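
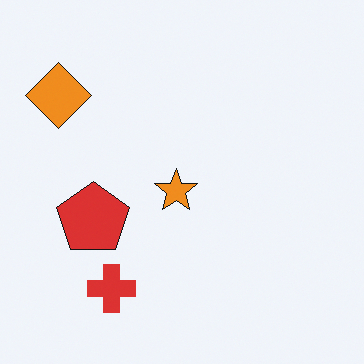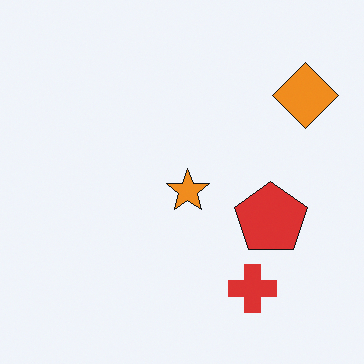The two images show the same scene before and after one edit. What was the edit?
The transformation is: flipped horizontally (left ↔ right).

The orange diamond is in the top-left of the first image and the top-right of the second — shapes on opposite sides of the vertical midline have swapped in a mirror flip.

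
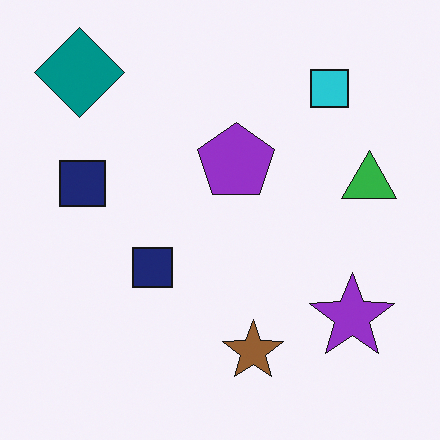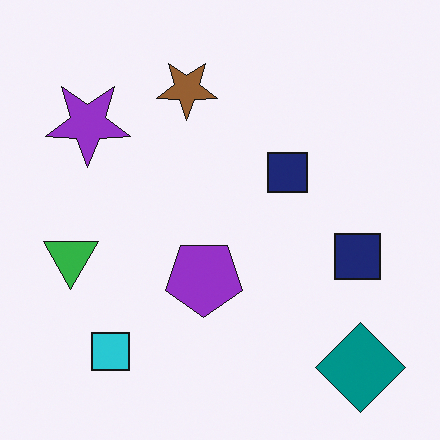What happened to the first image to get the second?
It was rotated 180°.

The teal diamond sits in the top-left of the first image and the bottom-right of the second — consistent with a whole-image 180° rotation.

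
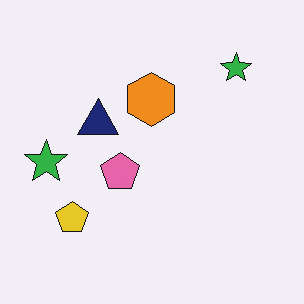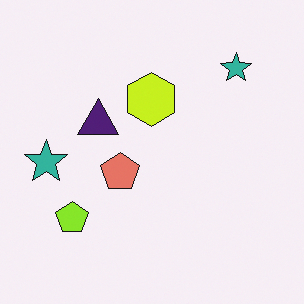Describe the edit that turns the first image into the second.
This is the original image hue-shifted by a small amount.

Every shape's color has rotated by the same amount around the hue wheel — a uniform hue shift.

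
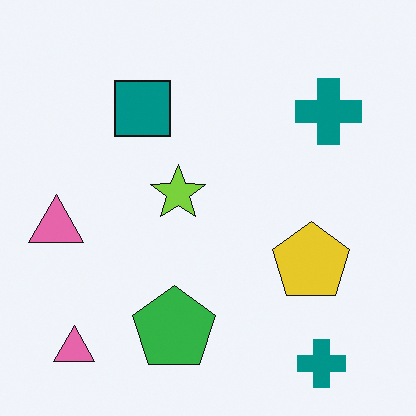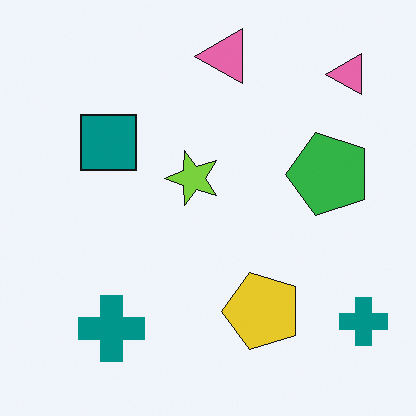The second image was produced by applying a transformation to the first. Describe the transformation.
It was transposed (reflected across the top-left ↔ bottom-right diagonal).

Shapes have swapped their row and column positions — what was in the top-right is now in the bottom-left — a diagonal reflection.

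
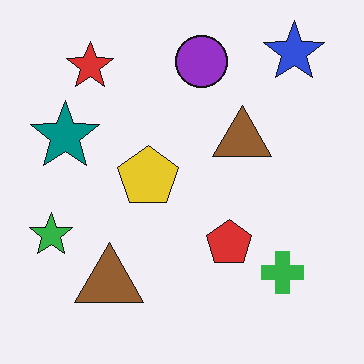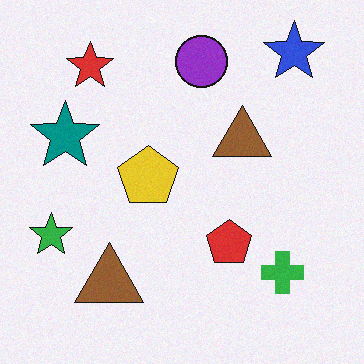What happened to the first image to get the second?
It was degraded with subtle gaussian noise.

Random speckle covers the whole image, including the flat background.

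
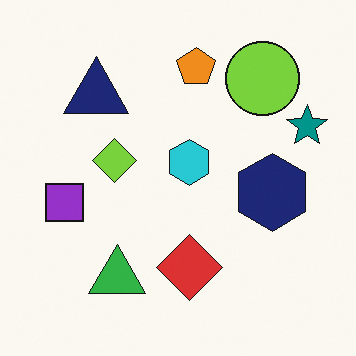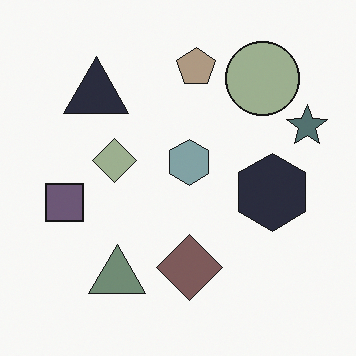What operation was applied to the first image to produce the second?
The image was heavily desaturated.

All colors are more muted and greyish — a global saturation change.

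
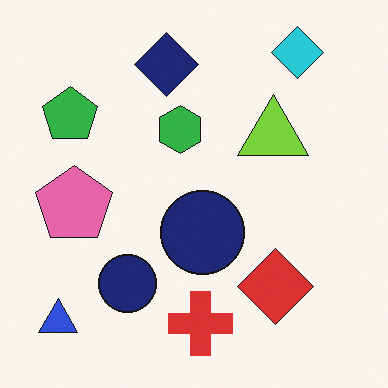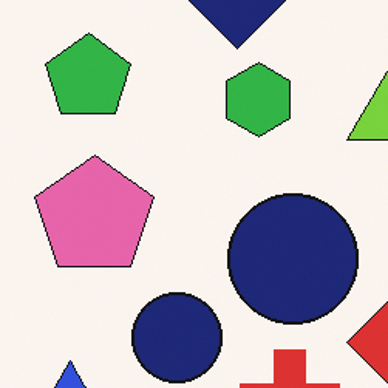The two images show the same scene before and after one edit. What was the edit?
The second image is the first cropped slightly and scaled back up.

The visible shapes are larger and the field of view is narrower; shapes near the original edges may be partly or wholly outside the frame — a crop-and-rescale.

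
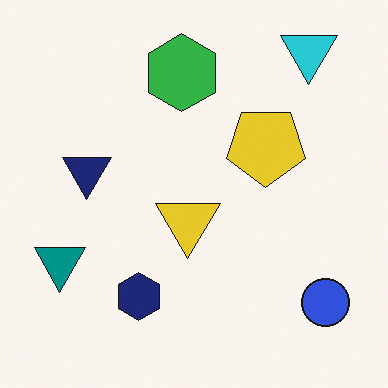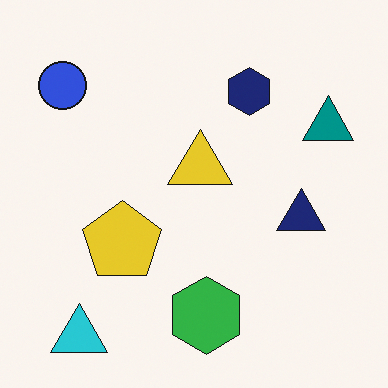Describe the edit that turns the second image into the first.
Rotated 180°.

The cyan triangle sits in the bottom-left of the second image and the top-right of the first — consistent with a whole-image 180° rotation.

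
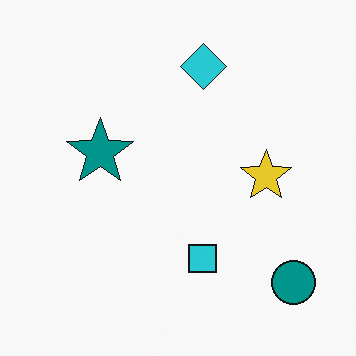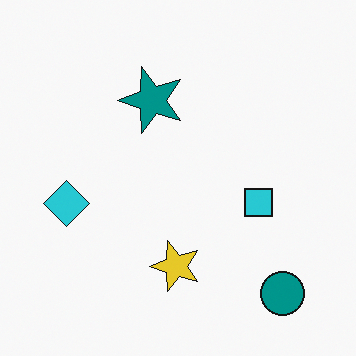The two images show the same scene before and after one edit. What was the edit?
The transformation is: transposed (reflected across the top-left ↔ bottom-right diagonal).

Shapes have swapped their row and column positions — what was in the top-right is now in the bottom-left — a diagonal reflection.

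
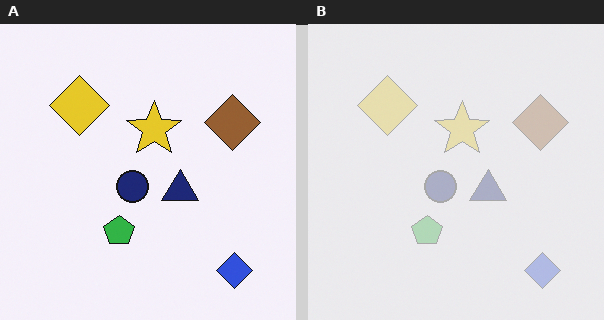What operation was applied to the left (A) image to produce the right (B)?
Washed out (contrast reduced).

Tones are pushed toward mid-grey across the whole image — a global contrast change.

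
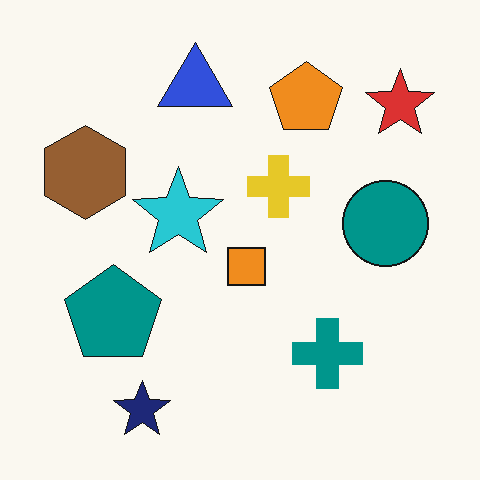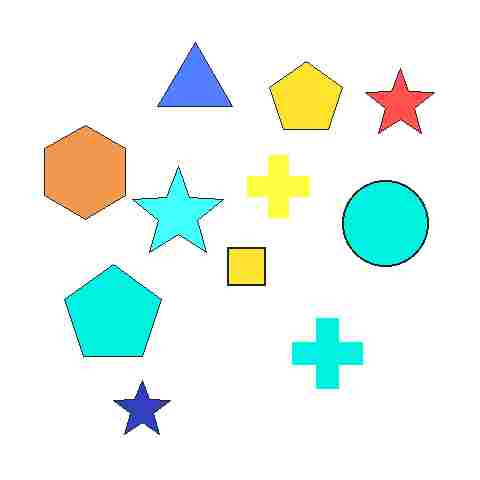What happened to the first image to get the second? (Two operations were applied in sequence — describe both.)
Substantially brightened, then degraded with heavy JPEG compression.

Every pixel — background and shapes alike — is uniformly brightened. Blocky 8×8 compression artifacts appear around shape edges and the flat background shows ringing — characteristic JPEG degradation.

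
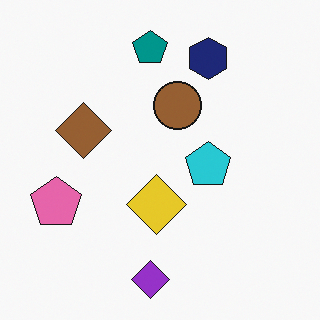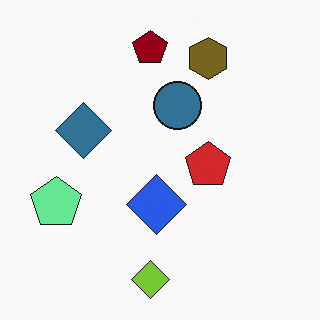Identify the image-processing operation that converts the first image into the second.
The image was hue-shifted by a large amount.

Every shape's color has rotated by the same amount around the hue wheel — a uniform hue shift.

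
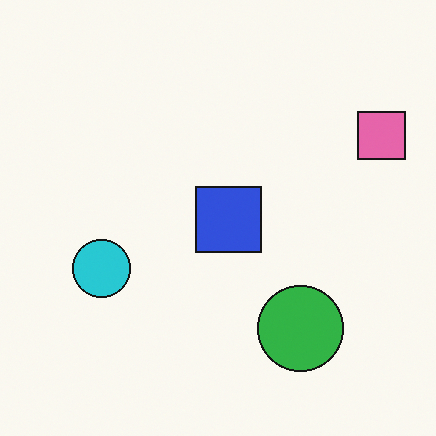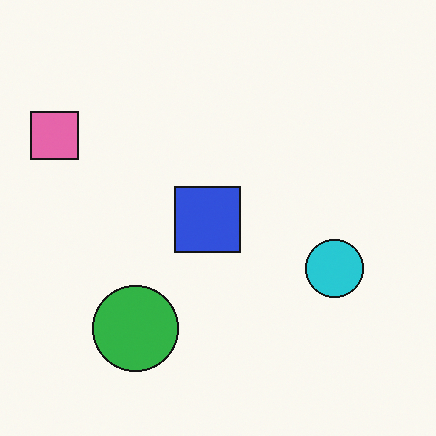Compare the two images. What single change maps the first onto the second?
The transformation is: flipped horizontally (left ↔ right).

The pink square is in the top-right of the first image and the top-left of the second — shapes on opposite sides of the vertical midline have swapped in a mirror flip.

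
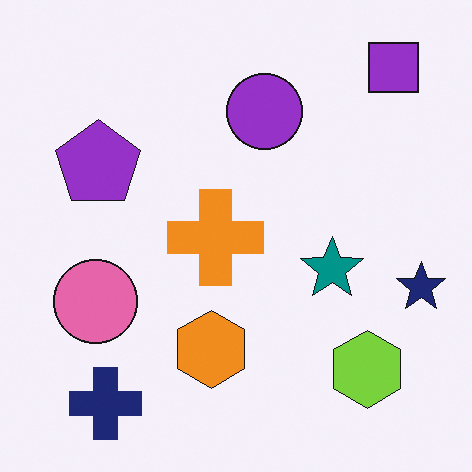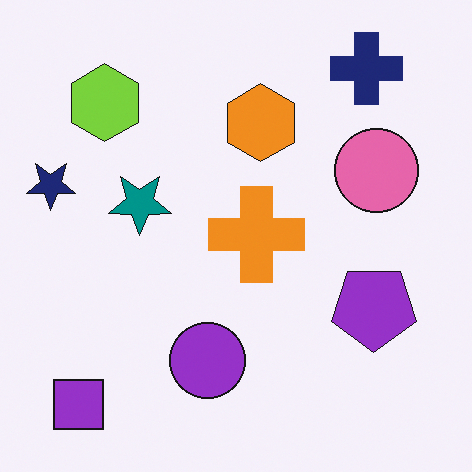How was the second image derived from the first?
The image was rotated 180°.

The purple square sits in the top-right of the first image and the bottom-left of the second — consistent with a whole-image 180° rotation.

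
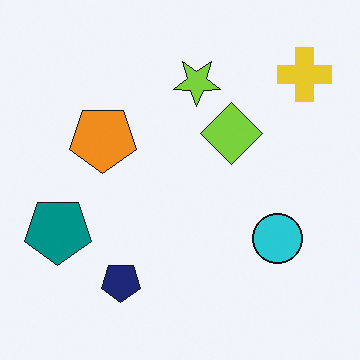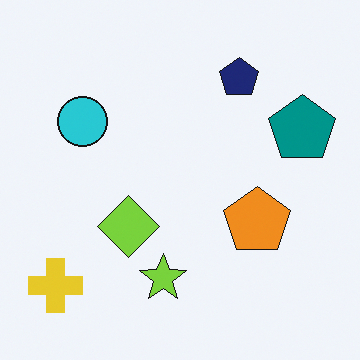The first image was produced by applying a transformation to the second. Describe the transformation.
The image was rotated 180°.

The yellow cross sits in the bottom-left of the second image and the top-right of the first — consistent with a whole-image 180° rotation.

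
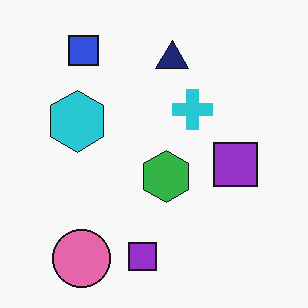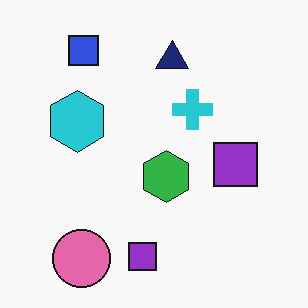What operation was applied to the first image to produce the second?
The transformation is: JPEG-compressed with visible artifacts.

Blocky 8×8 compression artifacts appear around shape edges and the flat background shows ringing — characteristic JPEG degradation.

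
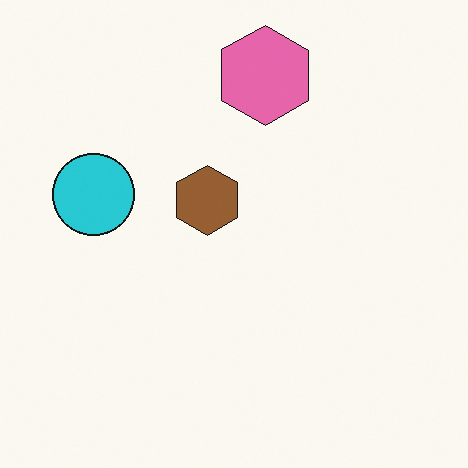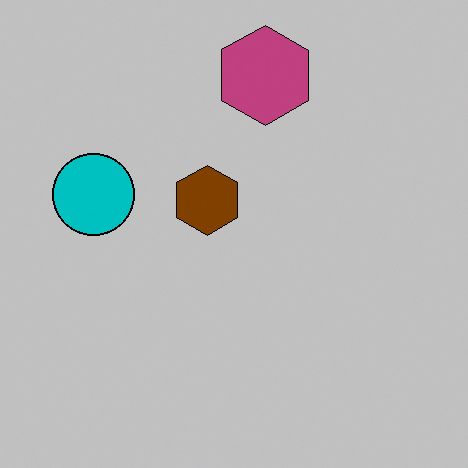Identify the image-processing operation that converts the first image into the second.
The second image is the first aggressively posterized.

Each flat color has snapped to a coarser quantized level — most visibly, the near-white background has dropped to a flat grey.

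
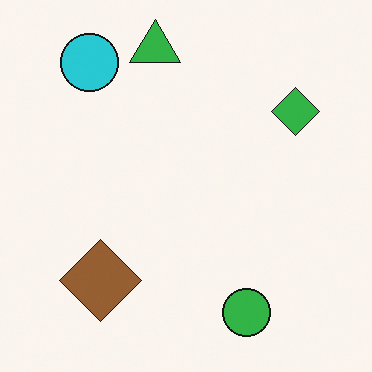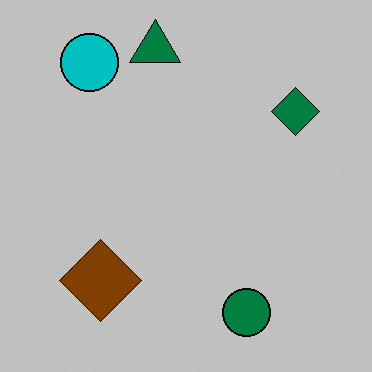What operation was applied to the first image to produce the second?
The second image is the first heavily posterized to just a handful of flat colors.

Each flat color has snapped to a coarser quantized level — most visibly, the near-white background has dropped to a flat grey.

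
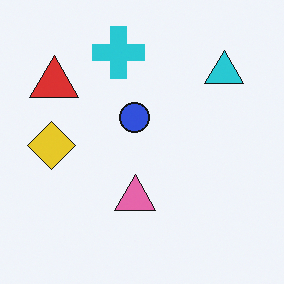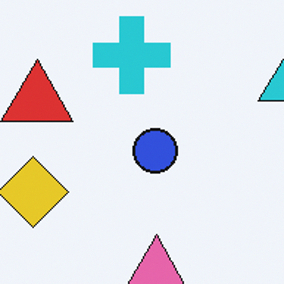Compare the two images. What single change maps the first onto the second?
It was cropped slightly and scaled back up.

The visible shapes are larger and the field of view is narrower; shapes near the original edges may be partly or wholly outside the frame — a crop-and-rescale.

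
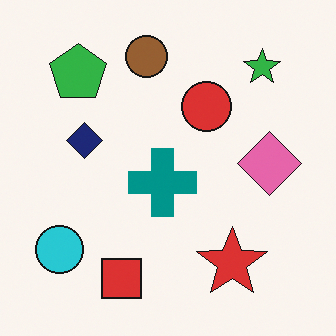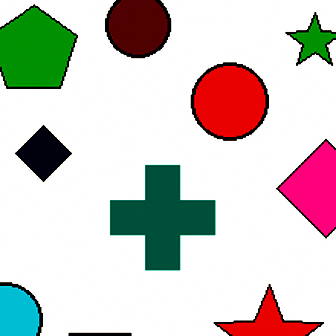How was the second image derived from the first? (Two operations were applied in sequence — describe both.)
The transformation is: cropped to a modestly smaller region and rescaled, then given much higher contrast.

The visible shapes are larger and the field of view is narrower; shapes near the original edges may be partly or wholly outside the frame — a crop-and-rescale. Tones are pushed away from mid-grey across the whole image — a global contrast change.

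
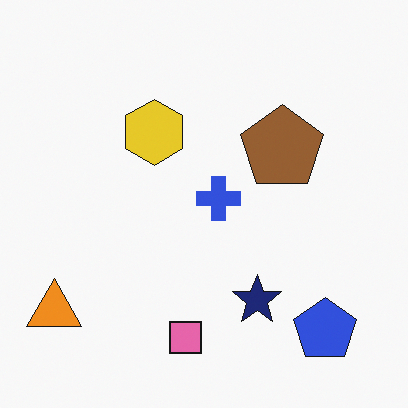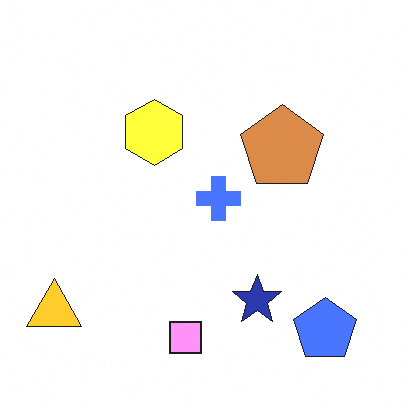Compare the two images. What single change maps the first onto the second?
This is the original image brightened a lot.

Every pixel — background and shapes alike — is uniformly brightened.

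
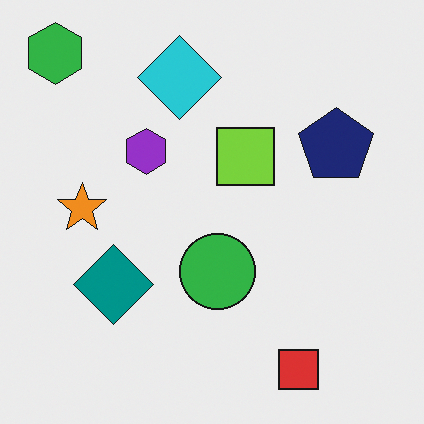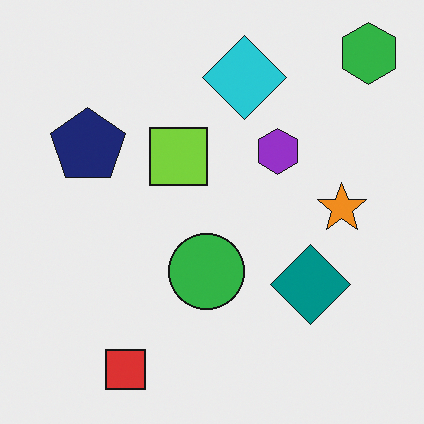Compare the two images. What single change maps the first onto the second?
The transformation is: flipped horizontally (left ↔ right).

The green hexagon is in the top-left of the first image and the top-right of the second — shapes on opposite sides of the vertical midline have swapped in a mirror flip.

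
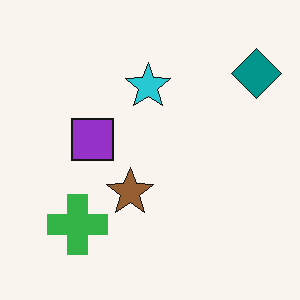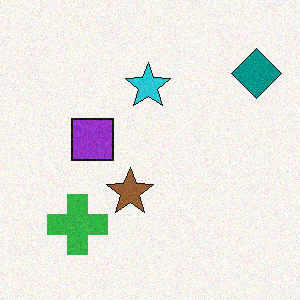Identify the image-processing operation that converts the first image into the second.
It was degraded with a light layer of grain.

Random speckle covers the whole image, including the flat background.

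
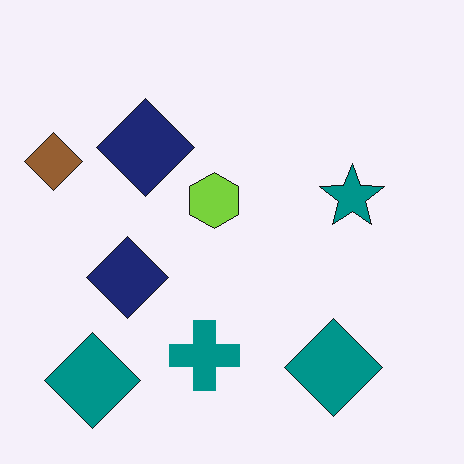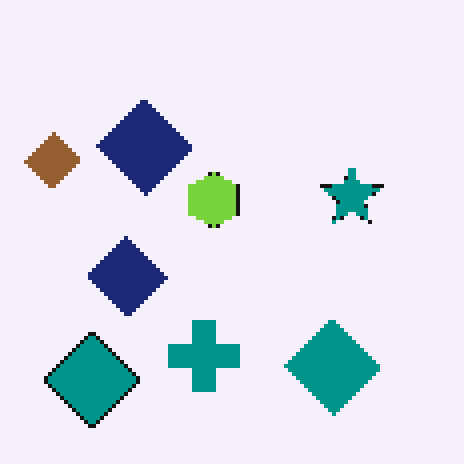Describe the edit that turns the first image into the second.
It was mildly pixelated.

Shapes are reduced to large square blocks; fine edges and outlines are lost — a downscale-then-upscale (mosaic) effect.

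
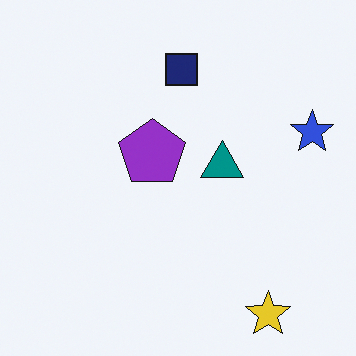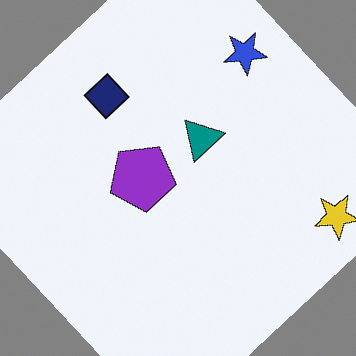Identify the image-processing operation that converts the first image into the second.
The transformation is: rotated counter-clockwise by a large amount — several tens of degrees.

Every shape is tilted by the same angle and the image corners show triangular fill wedges — a whole-image rotation by a non-right angle.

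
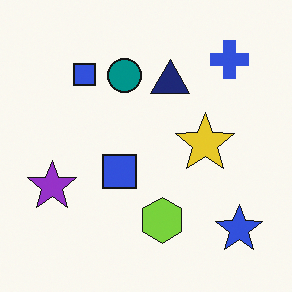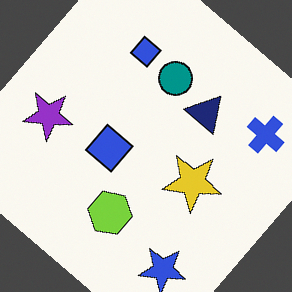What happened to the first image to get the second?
The second image is the first rotated clockwise by a large amount — several tens of degrees.

Every shape is tilted by the same angle and the image corners show triangular fill wedges — a whole-image rotation by a non-right angle.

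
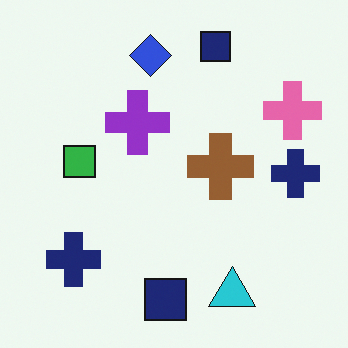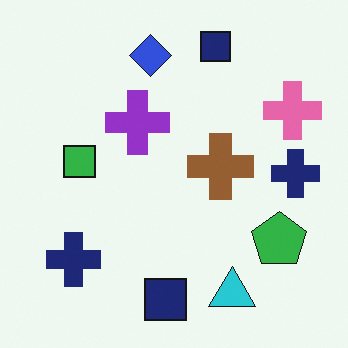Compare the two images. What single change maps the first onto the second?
The transformation is: overlaid with an additional green pentagon.

A green pentagon appears in the second image that is absent from the first.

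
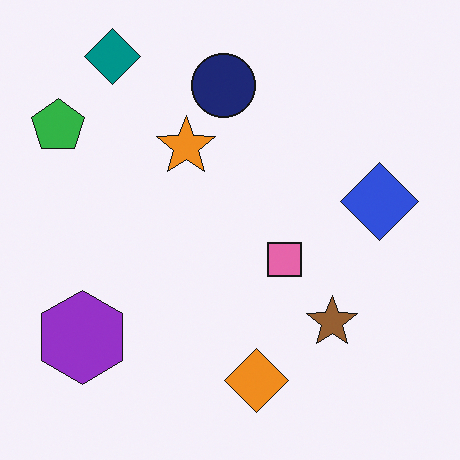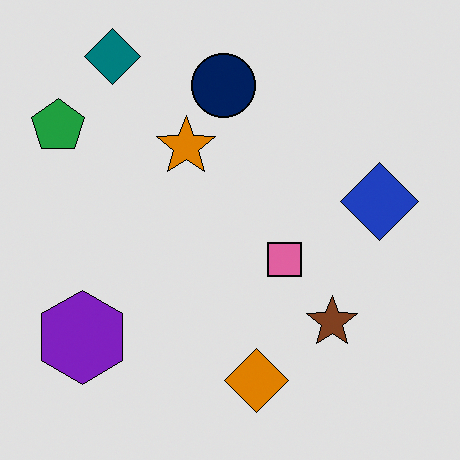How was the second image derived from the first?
This is the original image posterized to a reduced palette.

Each flat color has snapped to a coarser quantized level — most visibly, the near-white background has dropped to a flat grey.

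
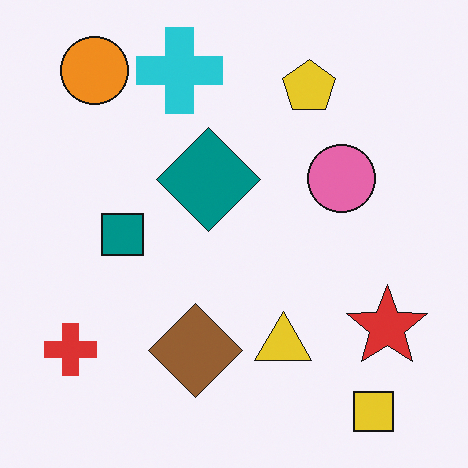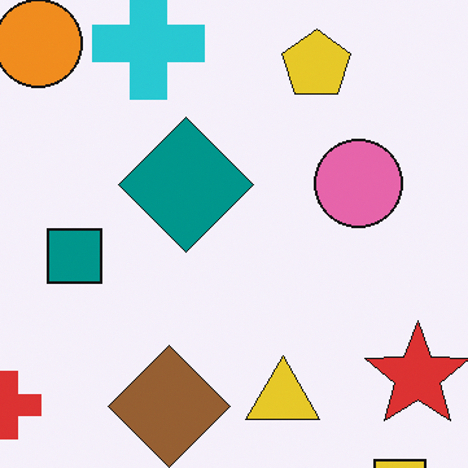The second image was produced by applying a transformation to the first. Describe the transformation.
Cropped slightly and scaled back up.

The visible shapes are larger and the field of view is narrower; shapes near the original edges may be partly or wholly outside the frame — a crop-and-rescale.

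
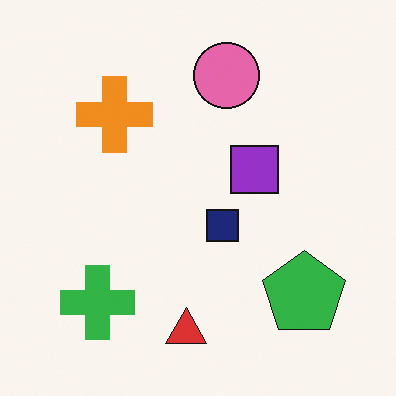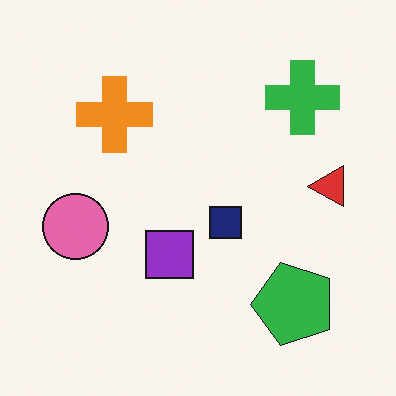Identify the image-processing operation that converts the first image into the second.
It was transposed (reflected across the top-left ↔ bottom-right diagonal).

Shapes have swapped their row and column positions — what was in the top-right is now in the bottom-left — a diagonal reflection.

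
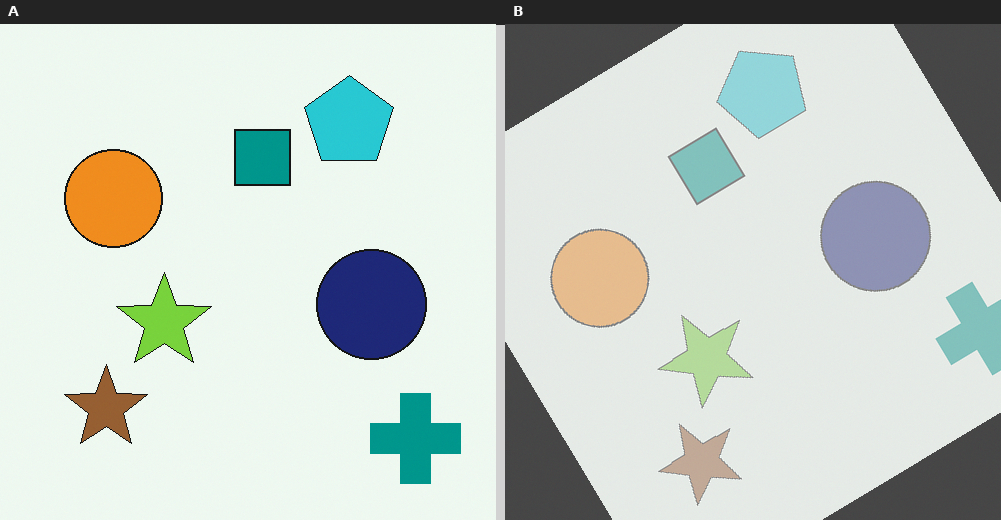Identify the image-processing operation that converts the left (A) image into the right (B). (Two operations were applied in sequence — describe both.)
The image was given much lower contrast, then rotated counter-clockwise by a large amount — several tens of degrees.

Tones are pushed toward mid-grey across the whole image — a global contrast change. Every shape is tilted by the same angle and the image corners show triangular fill wedges — a whole-image rotation by a non-right angle.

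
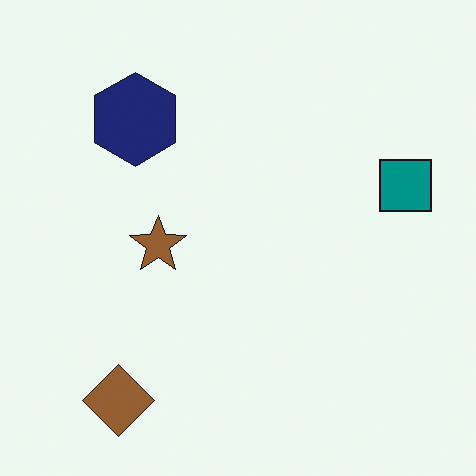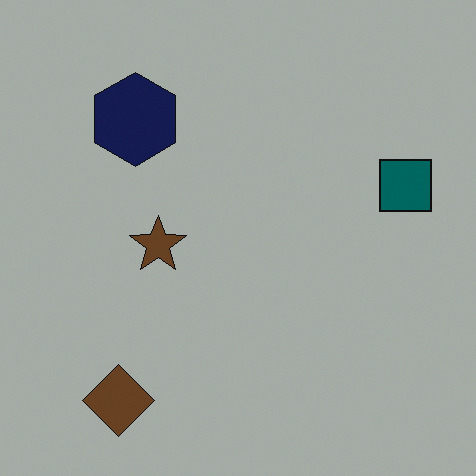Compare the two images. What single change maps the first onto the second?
The image was noticeably darkened.

Every pixel — background and shapes alike — is uniformly darkened.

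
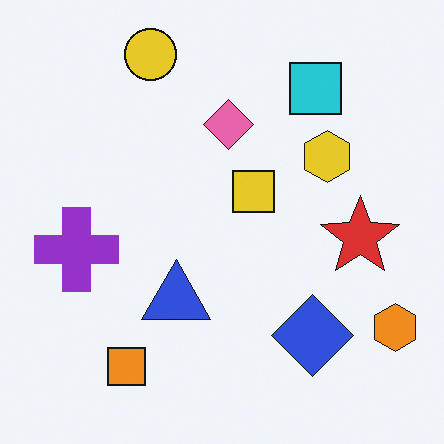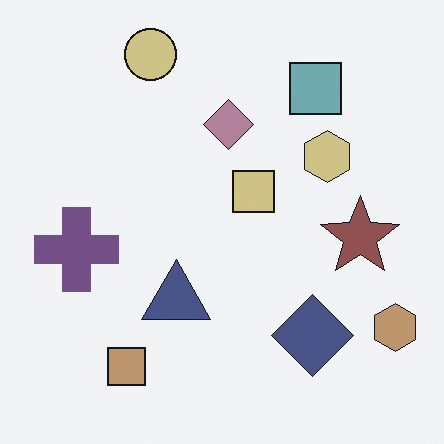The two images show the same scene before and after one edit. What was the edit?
The image was heavily desaturated.

All colors are more muted and greyish — a global saturation change.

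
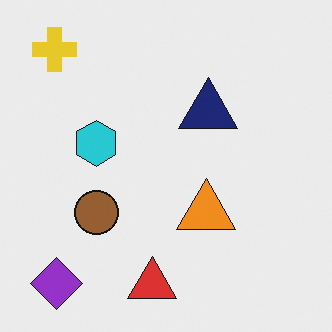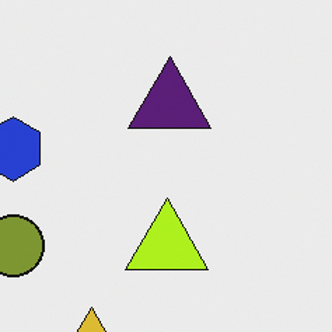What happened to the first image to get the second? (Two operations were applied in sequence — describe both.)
The transformation is: cropped to a modestly smaller region and rescaled, then hue-shifted by a small amount.

The visible shapes are larger and the field of view is narrower; shapes near the original edges may be partly or wholly outside the frame — a crop-and-rescale. Every shape's color has rotated by the same amount around the hue wheel — a uniform hue shift.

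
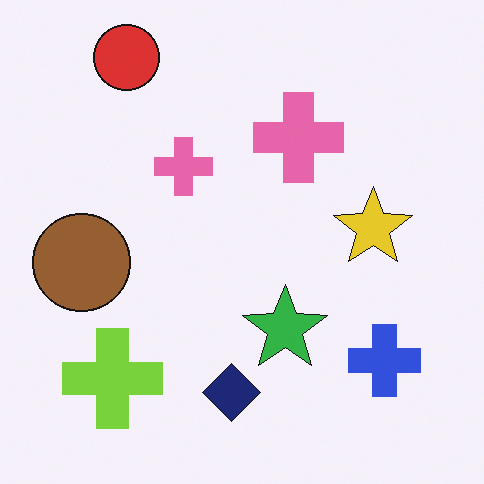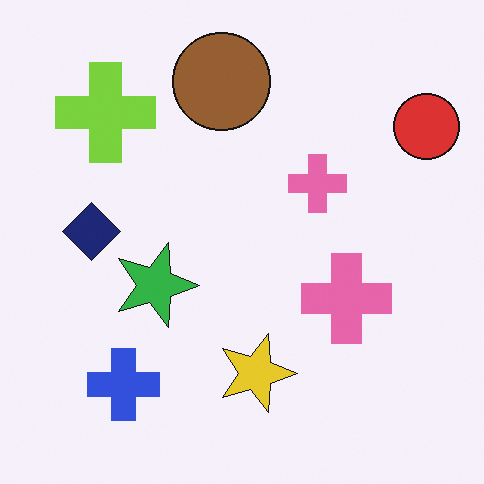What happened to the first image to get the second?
This is the original image rotated 90° clockwise.

The red circle sits in the top-left of the first image and the top-right of the second — consistent with a whole-image 90° clockwise rotation.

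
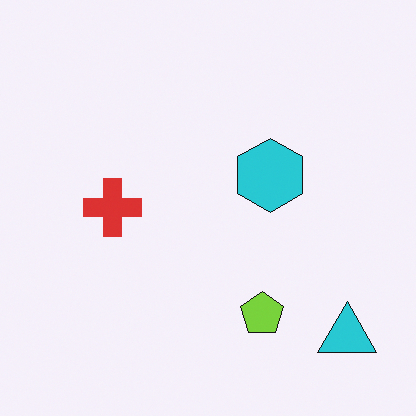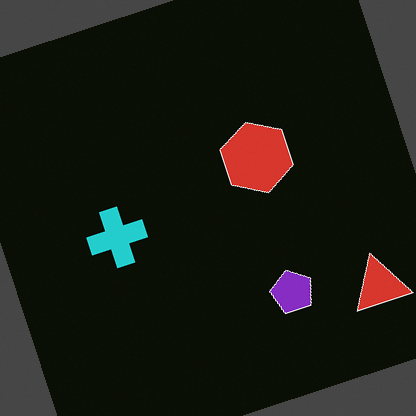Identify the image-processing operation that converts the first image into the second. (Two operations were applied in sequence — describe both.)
The image was color-inverted (negative), then rotated counter-clockwise by a moderate amount.

The light background has become dark and every shape's color is its complement — a photographic negative. Every shape is tilted by the same angle and the image corners show triangular fill wedges — a whole-image rotation by a non-right angle.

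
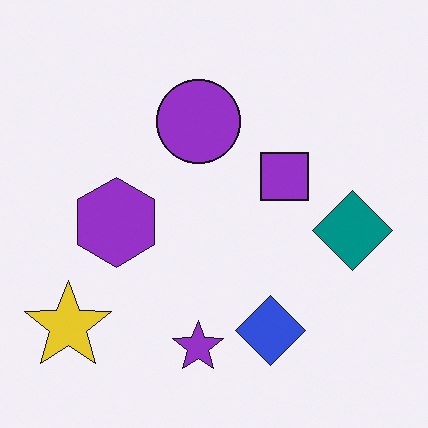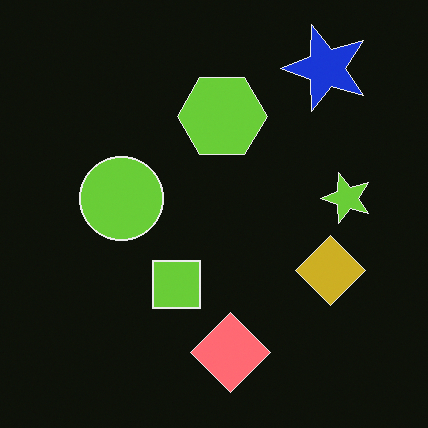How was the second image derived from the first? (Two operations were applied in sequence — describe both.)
Color-inverted (negative), then transposed (reflected across the top-left ↔ bottom-right diagonal).

The light background has become dark and every shape's color is its complement — a photographic negative. Shapes have swapped their row and column positions — what was in the top-right is now in the bottom-left — a diagonal reflection.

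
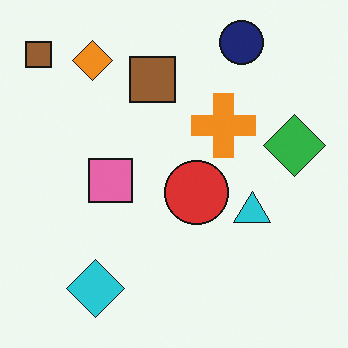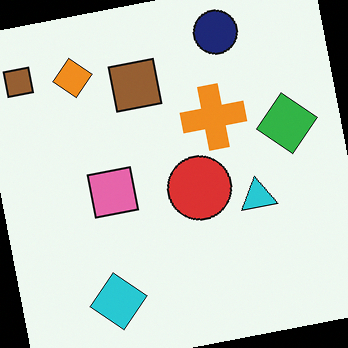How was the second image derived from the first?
The image was rotated counter-clockwise by a slight angle.

Every shape is tilted by the same angle and the image corners show triangular fill wedges — a whole-image rotation by a non-right angle.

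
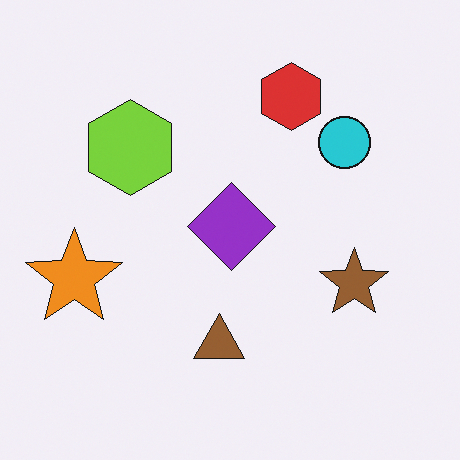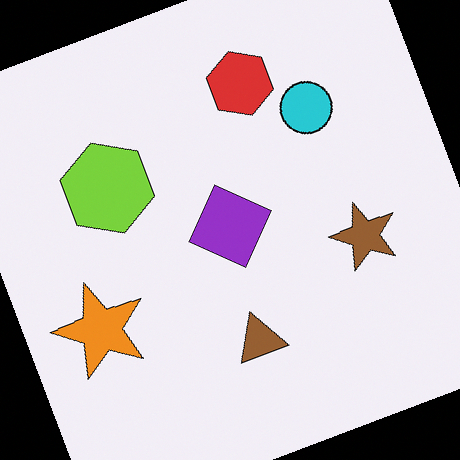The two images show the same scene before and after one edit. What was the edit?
This is the original image rotated counter-clockwise by a moderate amount.

Every shape is tilted by the same angle and the image corners show triangular fill wedges — a whole-image rotation by a non-right angle.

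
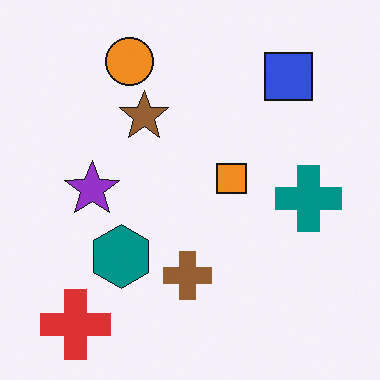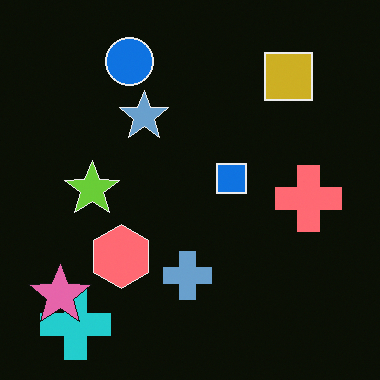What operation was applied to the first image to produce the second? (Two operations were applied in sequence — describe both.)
The transformation is: color-inverted (negative), then overlaid with an additional pink star.

The light background has become dark and every shape's color is its complement — a photographic negative. A pink star appears in the second image that is absent from the first.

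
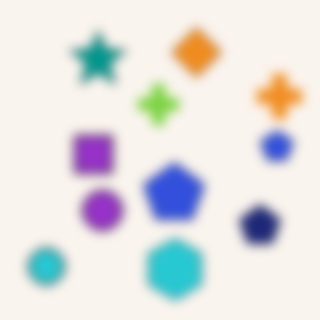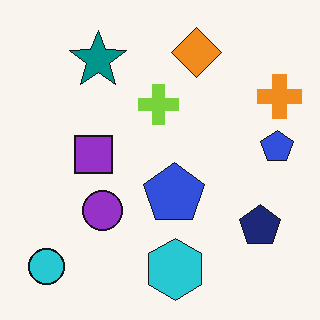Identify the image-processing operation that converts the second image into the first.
Strongly gaussian-blurred.

Shape edges and outlines are uniformly softened across the whole image.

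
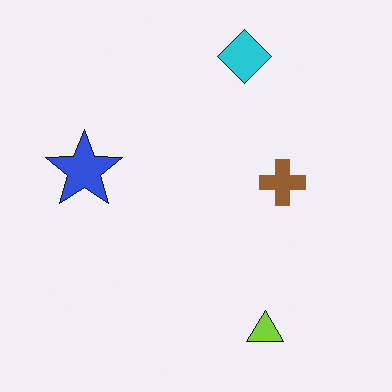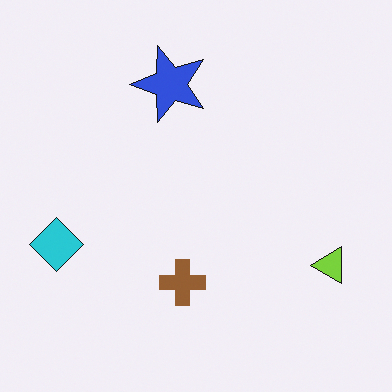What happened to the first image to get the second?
Transposed (reflected across the top-left ↔ bottom-right diagonal).

Shapes have swapped their row and column positions — what was in the top-right is now in the bottom-left — a diagonal reflection.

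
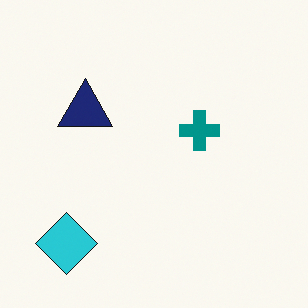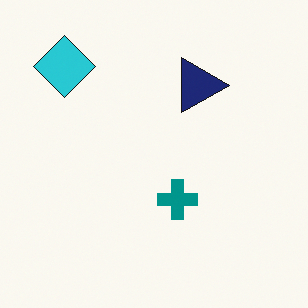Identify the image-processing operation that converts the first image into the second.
The transformation is: rotated 90° clockwise.

The cyan diamond sits in the bottom-left of the first image and the top-left of the second — consistent with a whole-image 90° clockwise rotation.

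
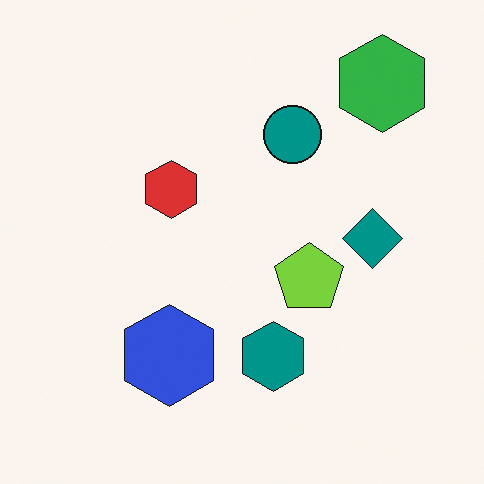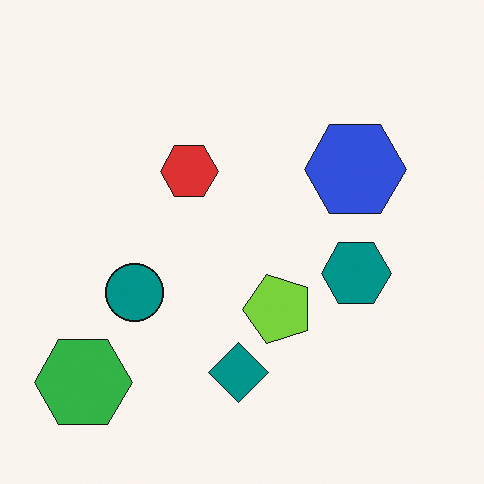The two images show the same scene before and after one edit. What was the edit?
It was transposed (reflected across the top-left ↔ bottom-right diagonal).

Shapes have swapped their row and column positions — what was in the top-right is now in the bottom-left — a diagonal reflection.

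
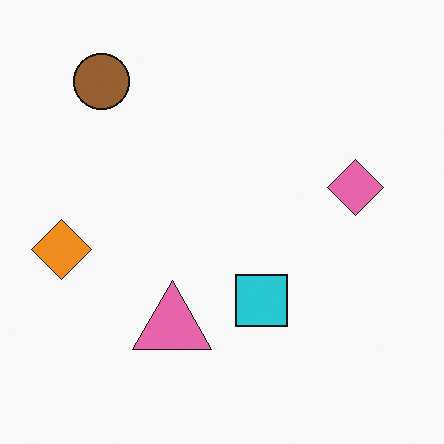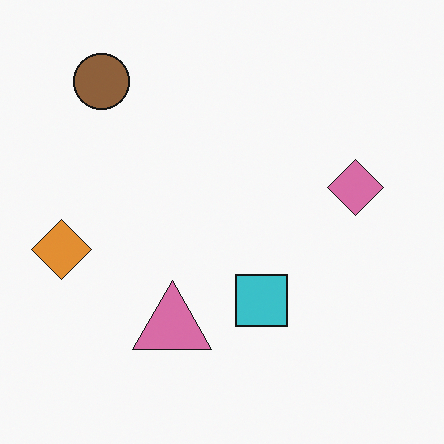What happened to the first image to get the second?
Slightly desaturated.

All colors are more muted and greyish — a global saturation change.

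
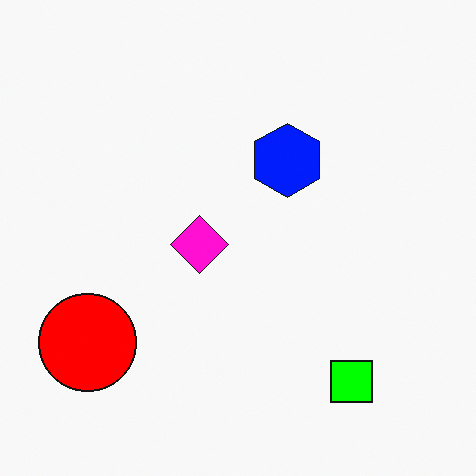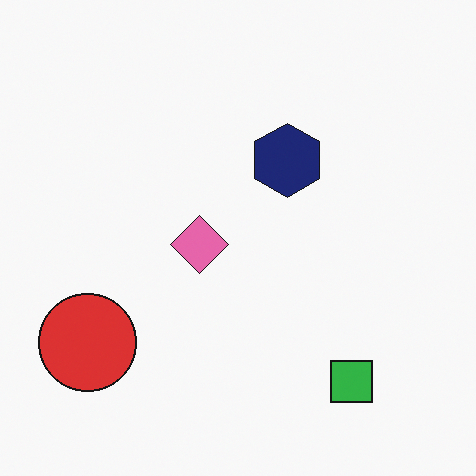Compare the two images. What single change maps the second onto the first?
The transformation is: heavily oversaturated.

All colors are more vivid — a global saturation change.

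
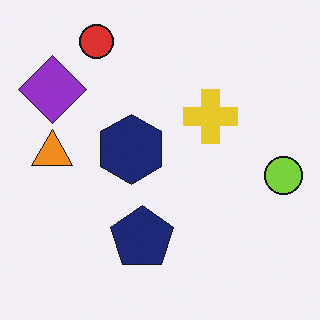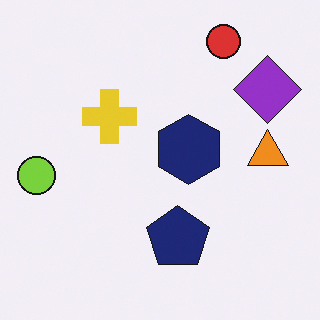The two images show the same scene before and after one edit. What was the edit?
The transformation is: flipped horizontally (left ↔ right).

The lime circle is in the right of the first image and the left of the second — shapes on opposite sides of the vertical midline have swapped in a mirror flip.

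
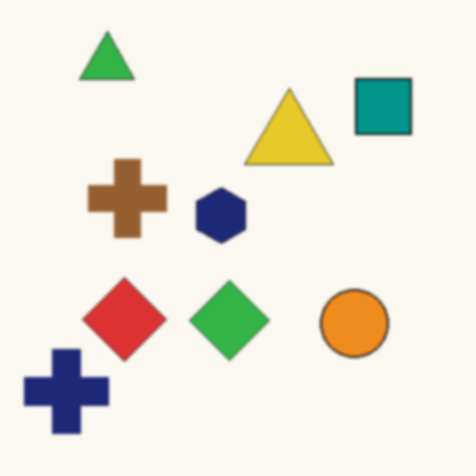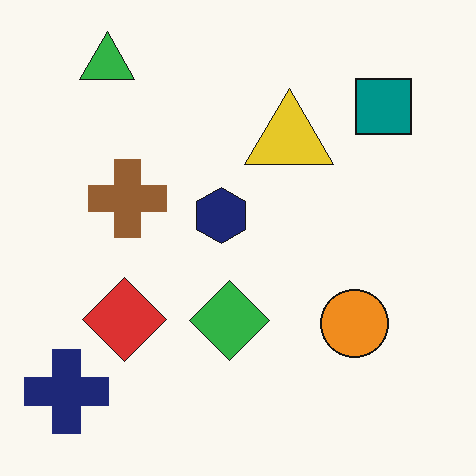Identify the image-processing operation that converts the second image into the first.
Lightly blurred.

Shape edges and outlines are uniformly softened across the whole image.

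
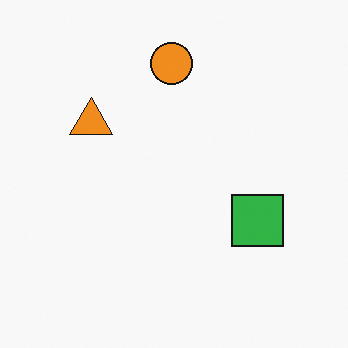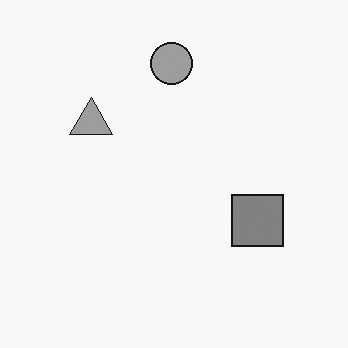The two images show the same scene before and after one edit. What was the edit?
It was converted to grayscale.

All color is removed — every shape is now a shade of grey.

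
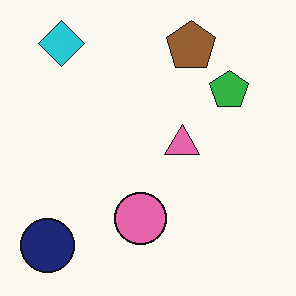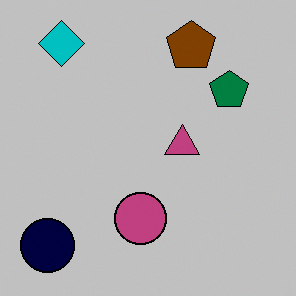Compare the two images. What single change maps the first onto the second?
The transformation is: heavily posterized to just a handful of flat colors.

Each flat color has snapped to a coarser quantized level — most visibly, the near-white background has dropped to a flat grey.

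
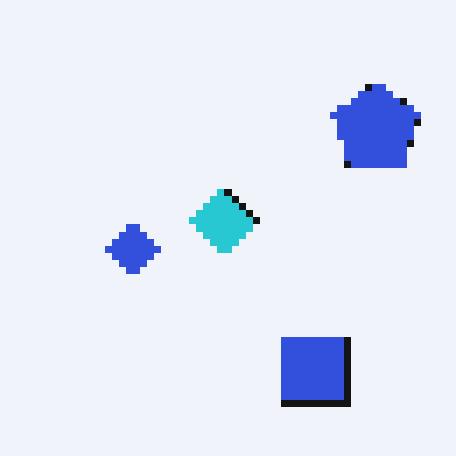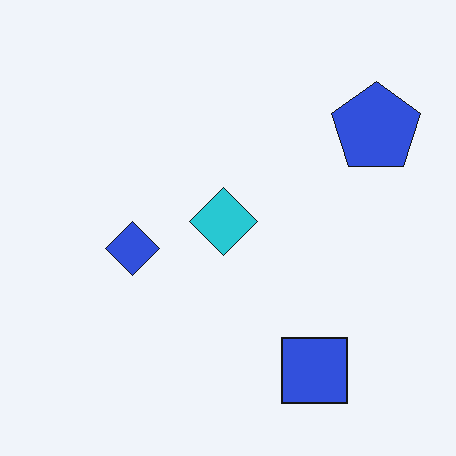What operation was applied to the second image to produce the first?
The first image is the second pixelated into visible square blocks.

Shapes are reduced to large square blocks; fine edges and outlines are lost — a downscale-then-upscale (mosaic) effect.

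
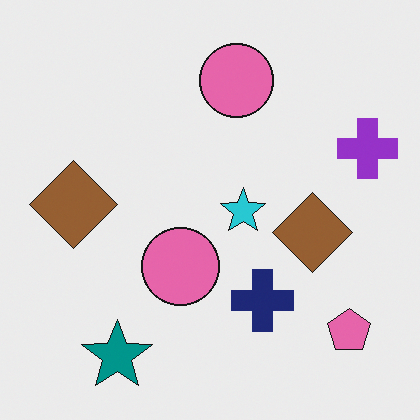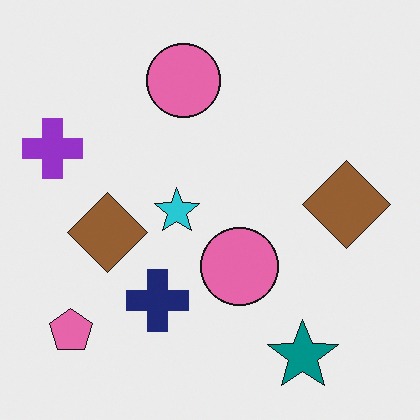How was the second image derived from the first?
Flipped horizontally (left ↔ right).

The purple cross is in the right of the first image and the left of the second — shapes on opposite sides of the vertical midline have swapped in a mirror flip.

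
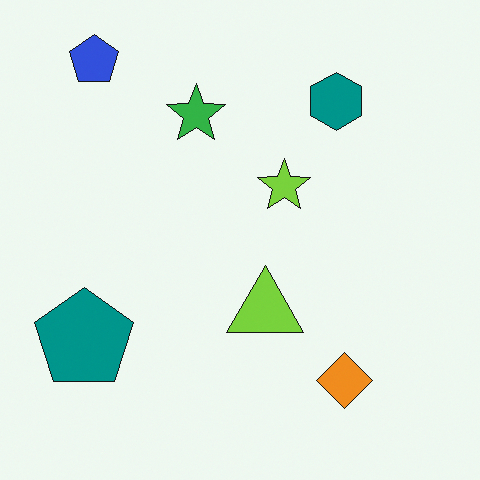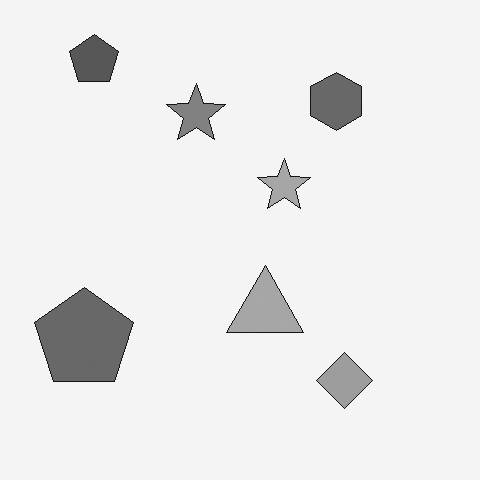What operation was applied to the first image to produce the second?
This is the original image converted to grayscale.

All color is removed — every shape is now a shade of grey.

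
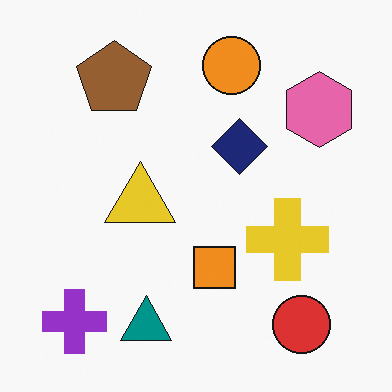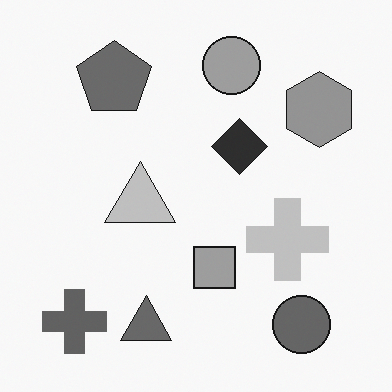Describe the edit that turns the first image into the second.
The second image is the first converted to grayscale.

All color is removed — every shape is now a shade of grey.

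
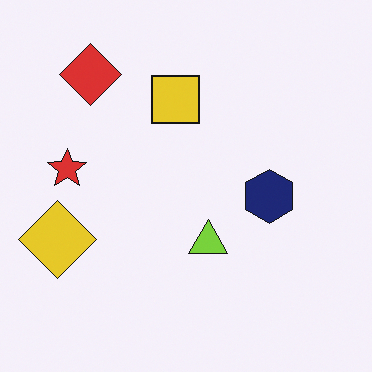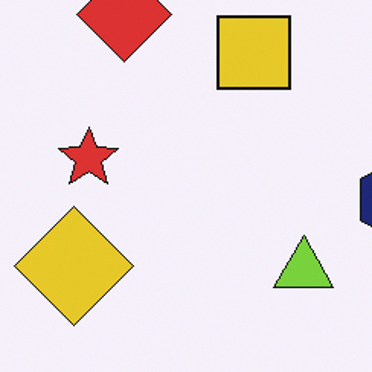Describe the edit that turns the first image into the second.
The transformation is: cropped slightly and scaled back up.

The visible shapes are larger and the field of view is narrower; shapes near the original edges may be partly or wholly outside the frame — a crop-and-rescale.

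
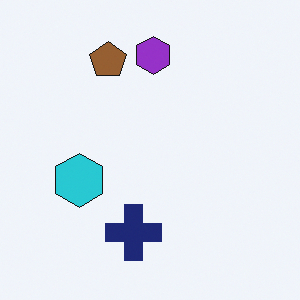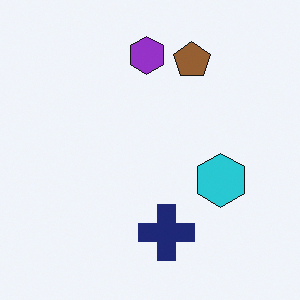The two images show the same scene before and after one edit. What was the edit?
The transformation is: flipped horizontally (left ↔ right).

The cyan hexagon is in the left of the first image and the right of the second — shapes on opposite sides of the vertical midline have swapped in a mirror flip.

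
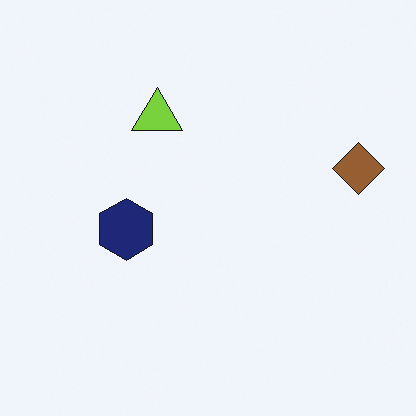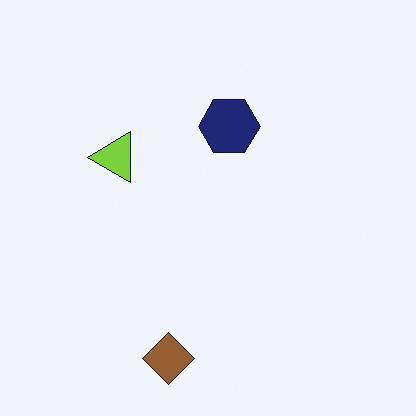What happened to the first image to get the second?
Transposed (reflected across the top-left ↔ bottom-right diagonal).

Shapes have swapped their row and column positions — what was in the top-right is now in the bottom-left — a diagonal reflection.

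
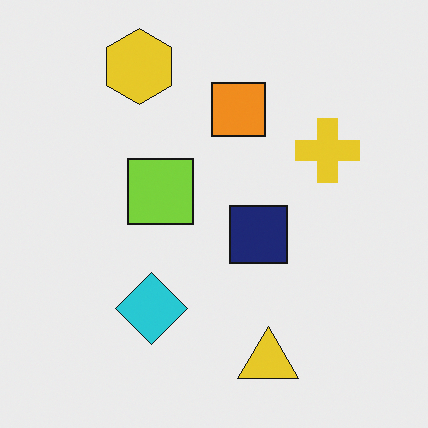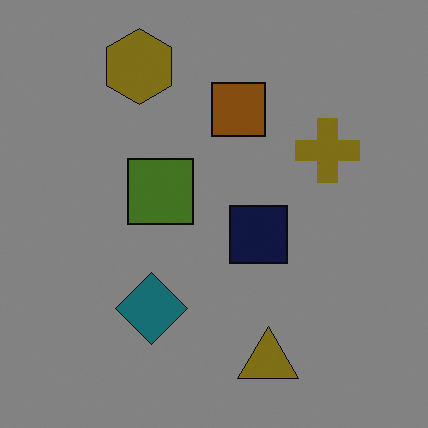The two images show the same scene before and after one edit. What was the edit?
It was darkened a lot.

Every pixel — background and shapes alike — is uniformly darkened.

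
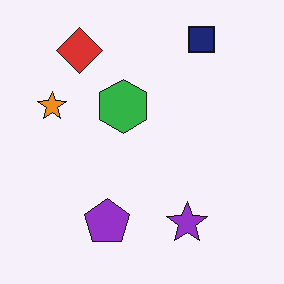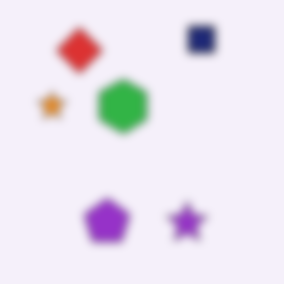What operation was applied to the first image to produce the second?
The second image is the first noticeably gaussian-blurred.

Shape edges and outlines are uniformly softened across the whole image.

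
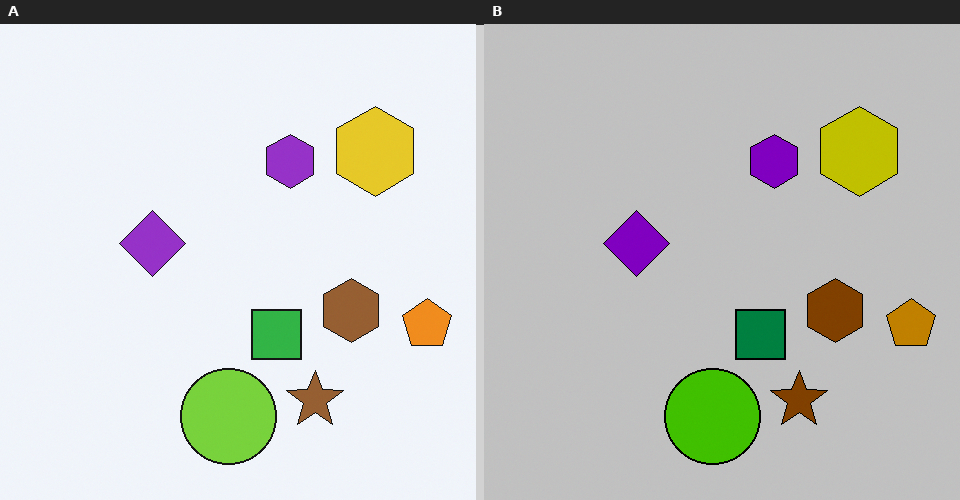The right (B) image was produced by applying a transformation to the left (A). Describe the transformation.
It was aggressively posterized.

Each flat color has snapped to a coarser quantized level — most visibly, the near-white background has dropped to a flat grey.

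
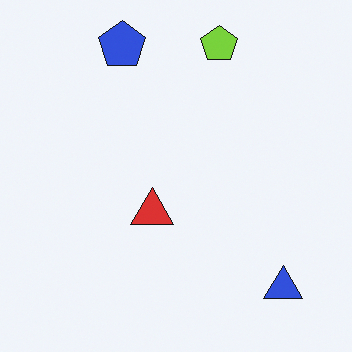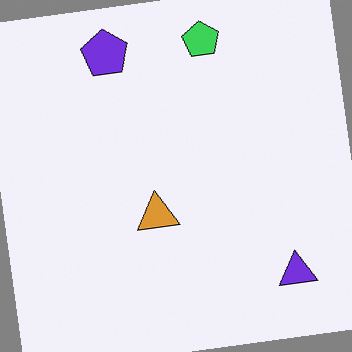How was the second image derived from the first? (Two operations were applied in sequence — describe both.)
The second image is the first hue-shifted by a small amount, then rotated counter-clockwise by a small amount.

Every shape's color has rotated by the same amount around the hue wheel — a uniform hue shift. Every shape is tilted by the same angle and the image corners show triangular fill wedges — a whole-image rotation by a non-right angle.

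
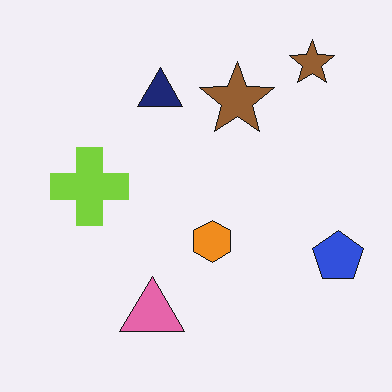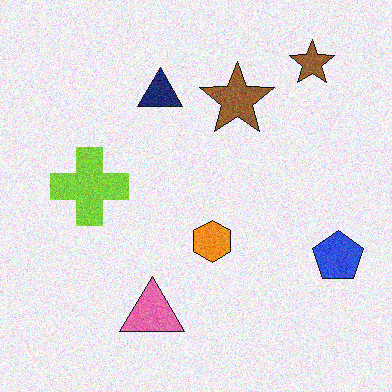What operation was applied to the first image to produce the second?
The image was degraded with visible gaussian noise.

Random speckle covers the whole image, including the flat background.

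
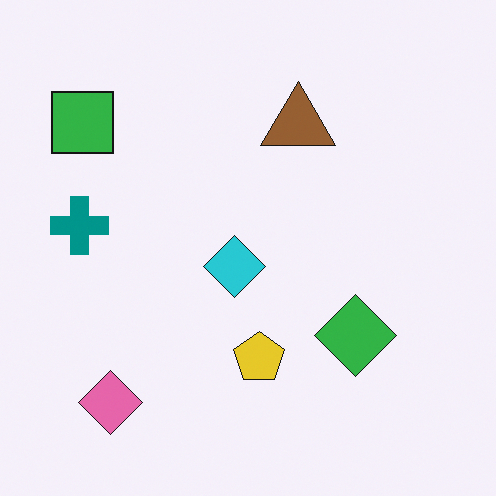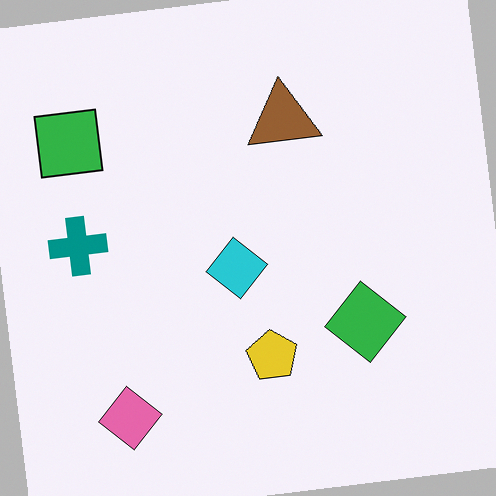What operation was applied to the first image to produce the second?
It was rotated counter-clockwise by a few degrees.

Every shape is tilted by the same angle and the image corners show triangular fill wedges — a whole-image rotation by a non-right angle.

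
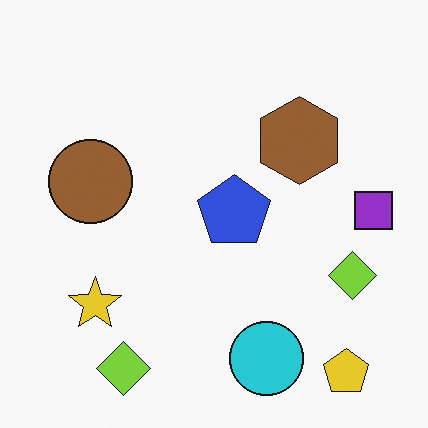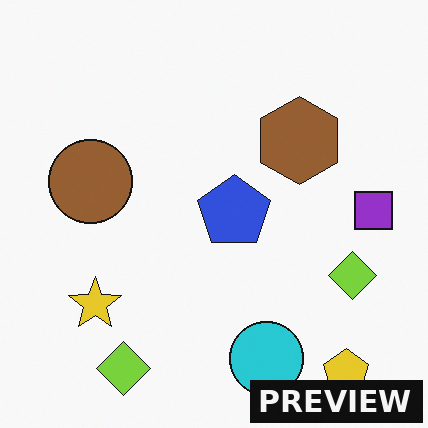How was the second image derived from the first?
Watermarked with the text "PREVIEW" in the lower-right corner.

A dark label reading "PREVIEW" appears in the lower-right corner.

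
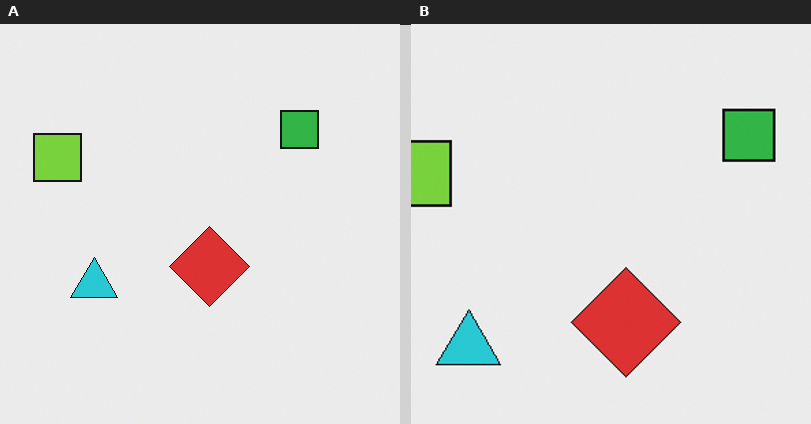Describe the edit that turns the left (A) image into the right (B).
The image was cropped to a modestly smaller region and rescaled.

The visible shapes are larger and the field of view is narrower; shapes near the original edges may be partly or wholly outside the frame — a crop-and-rescale.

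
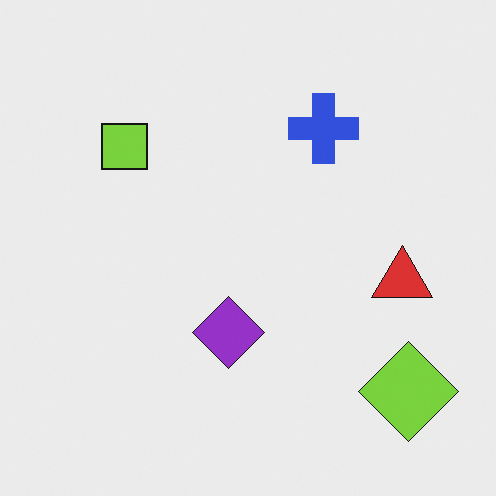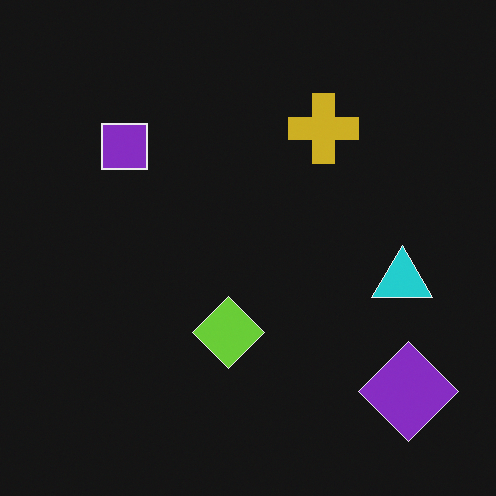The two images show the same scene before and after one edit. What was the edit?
This is the original image color-inverted (negative).

The light background has become dark and every shape's color is its complement — a photographic negative.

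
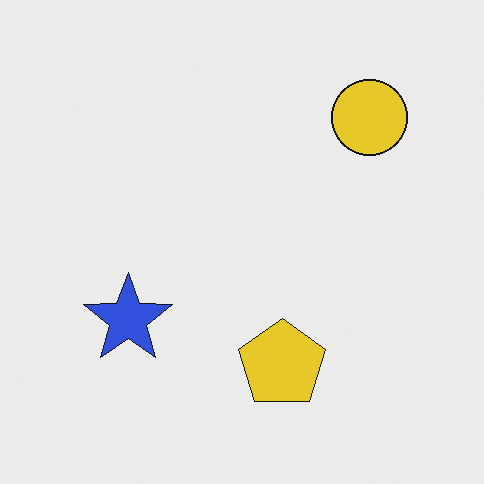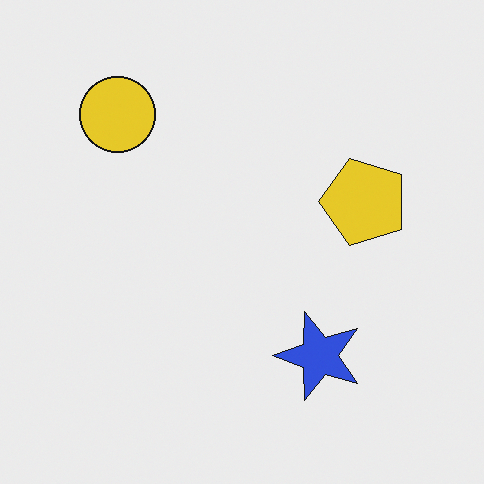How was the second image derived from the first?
Rotated 90° counter-clockwise.

The yellow circle sits in the top-right of the first image and the top-left of the second — consistent with a whole-image 90° counter-clockwise rotation.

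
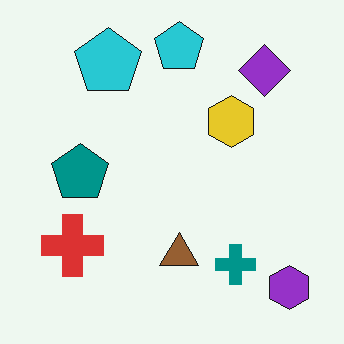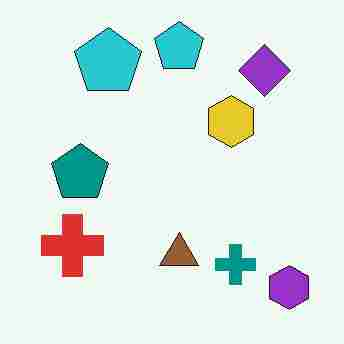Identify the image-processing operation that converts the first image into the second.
The image was degraded with heavy JPEG compression.

Blocky 8×8 compression artifacts appear around shape edges and the flat background shows ringing — characteristic JPEG degradation.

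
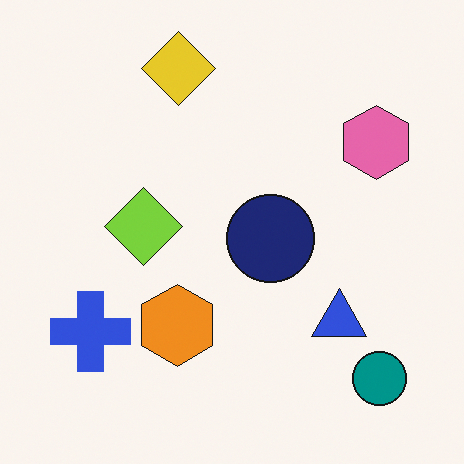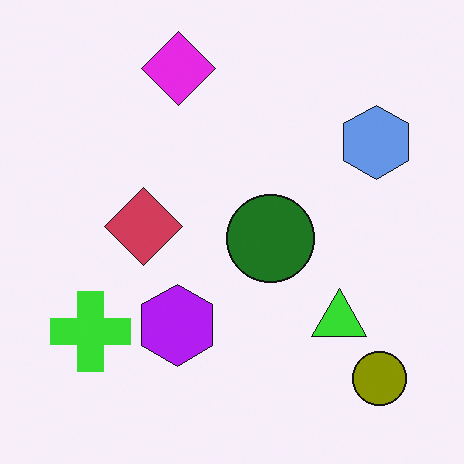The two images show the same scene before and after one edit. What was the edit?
The transformation is: hue-shifted by a large amount.

Every shape's color has rotated by the same amount around the hue wheel — a uniform hue shift.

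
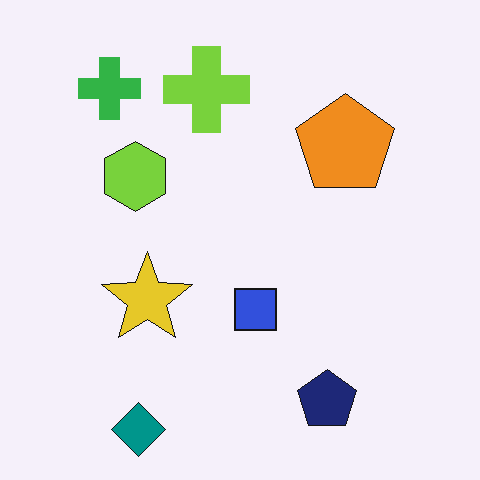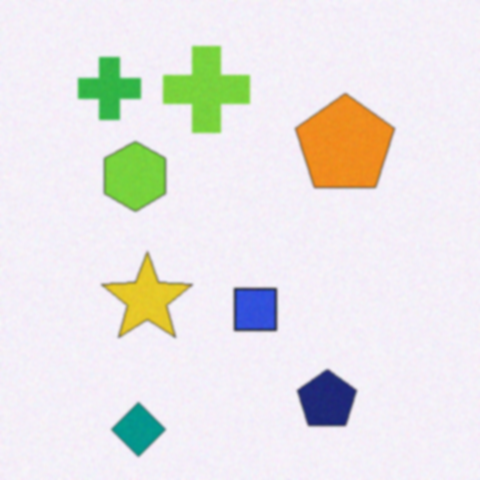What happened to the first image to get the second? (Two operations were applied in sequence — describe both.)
The second image is the first degraded with light additive noise, then slightly softened.

Random speckle covers the whole image, including the flat background. Shape edges and outlines are uniformly softened across the whole image.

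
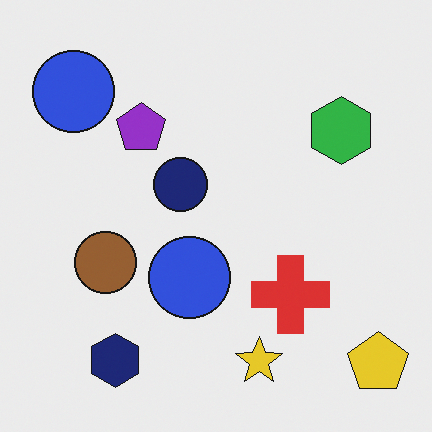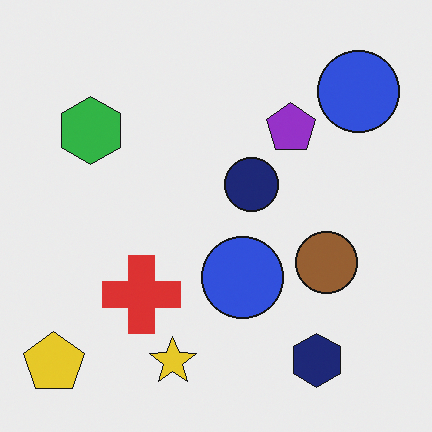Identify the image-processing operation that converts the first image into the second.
This is the original image flipped horizontally (left ↔ right).

The yellow pentagon is in the bottom-right of the first image and the bottom-left of the second — shapes on opposite sides of the vertical midline have swapped in a mirror flip.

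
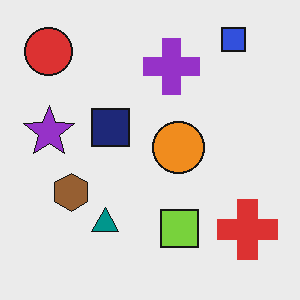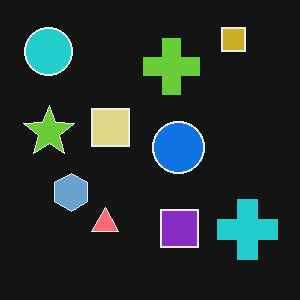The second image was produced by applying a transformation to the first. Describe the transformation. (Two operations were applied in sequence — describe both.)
It was JPEG-compressed with visible artifacts, then color-inverted (negative).

Blocky 8×8 compression artifacts appear around shape edges and the flat background shows ringing — characteristic JPEG degradation. The light background has become dark and every shape's color is its complement — a photographic negative.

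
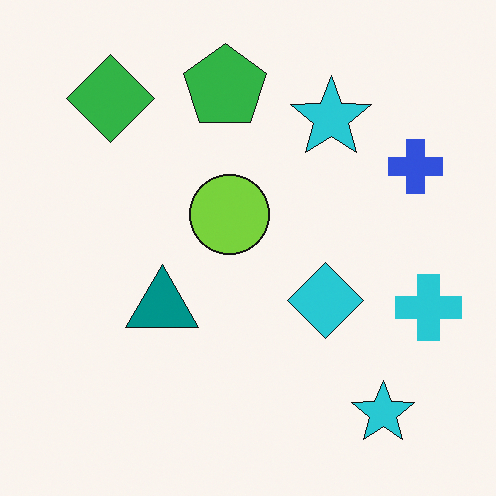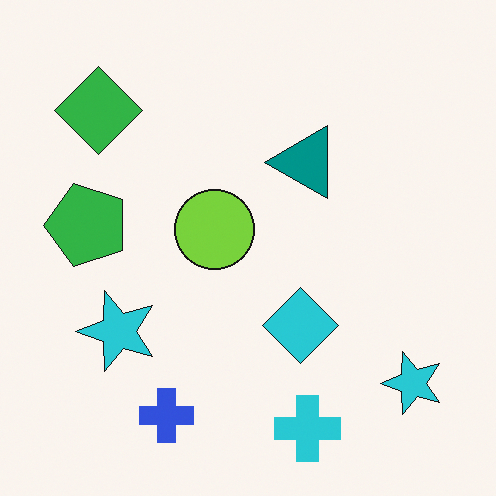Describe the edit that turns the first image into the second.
The image was transposed (reflected across the top-left ↔ bottom-right diagonal).

Shapes have swapped their row and column positions — what was in the top-right is now in the bottom-left — a diagonal reflection.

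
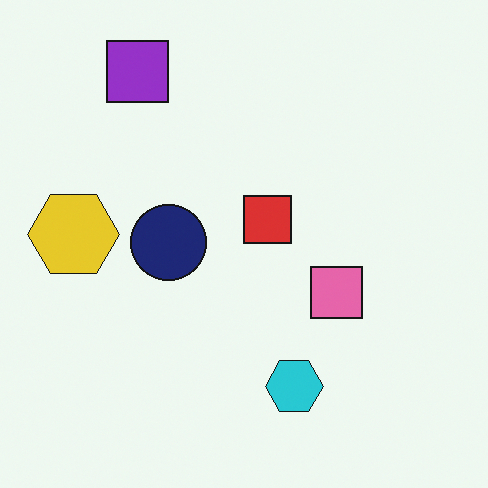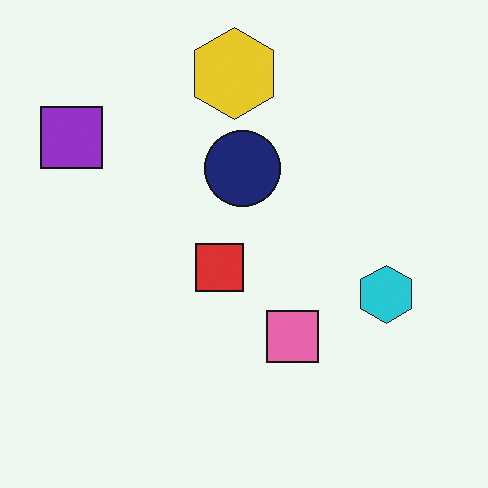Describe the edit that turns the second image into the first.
Transposed (reflected across the top-left ↔ bottom-right diagonal).

Shapes have swapped their row and column positions — what was in the top-right is now in the bottom-left — a diagonal reflection.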